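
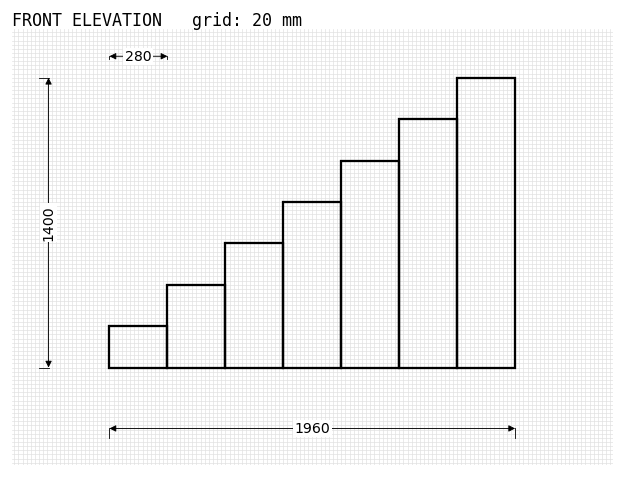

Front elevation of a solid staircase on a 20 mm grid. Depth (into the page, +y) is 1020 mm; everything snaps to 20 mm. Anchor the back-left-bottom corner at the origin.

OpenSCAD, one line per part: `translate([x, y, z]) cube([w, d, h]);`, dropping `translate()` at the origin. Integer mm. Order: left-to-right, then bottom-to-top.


cube([280, 1020, 200]);
translate([280, 0, 0]) cube([280, 1020, 400]);
translate([560, 0, 0]) cube([280, 1020, 600]);
translate([840, 0, 0]) cube([280, 1020, 800]);
translate([1120, 0, 0]) cube([280, 1020, 1000]);
translate([1400, 0, 0]) cube([280, 1020, 1200]);
translate([1680, 0, 0]) cube([280, 1020, 1400]);


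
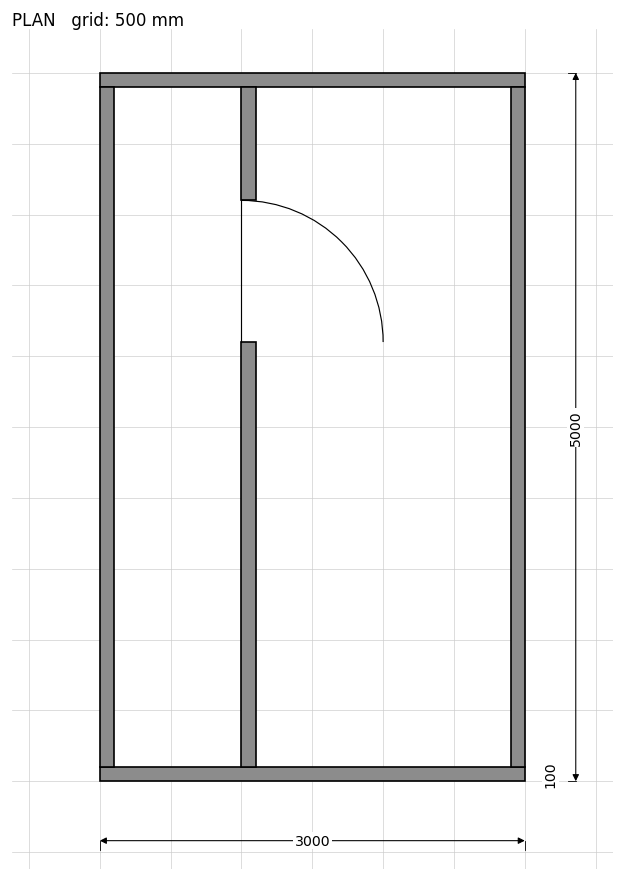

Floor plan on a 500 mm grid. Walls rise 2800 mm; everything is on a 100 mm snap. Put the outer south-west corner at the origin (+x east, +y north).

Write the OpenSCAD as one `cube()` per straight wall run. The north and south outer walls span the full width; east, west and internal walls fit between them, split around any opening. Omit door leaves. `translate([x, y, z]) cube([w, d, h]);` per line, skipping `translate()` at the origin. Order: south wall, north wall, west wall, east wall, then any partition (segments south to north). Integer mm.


cube([3000, 100, 2800]);
translate([0, 4900, 0]) cube([3000, 100, 2800]);
translate([0, 100, 0]) cube([100, 4800, 2800]);
translate([2900, 100, 0]) cube([100, 4800, 2800]);
translate([1000, 100, 0]) cube([100, 3000, 2800]);
translate([1000, 4100, 0]) cube([100, 800, 2800]);


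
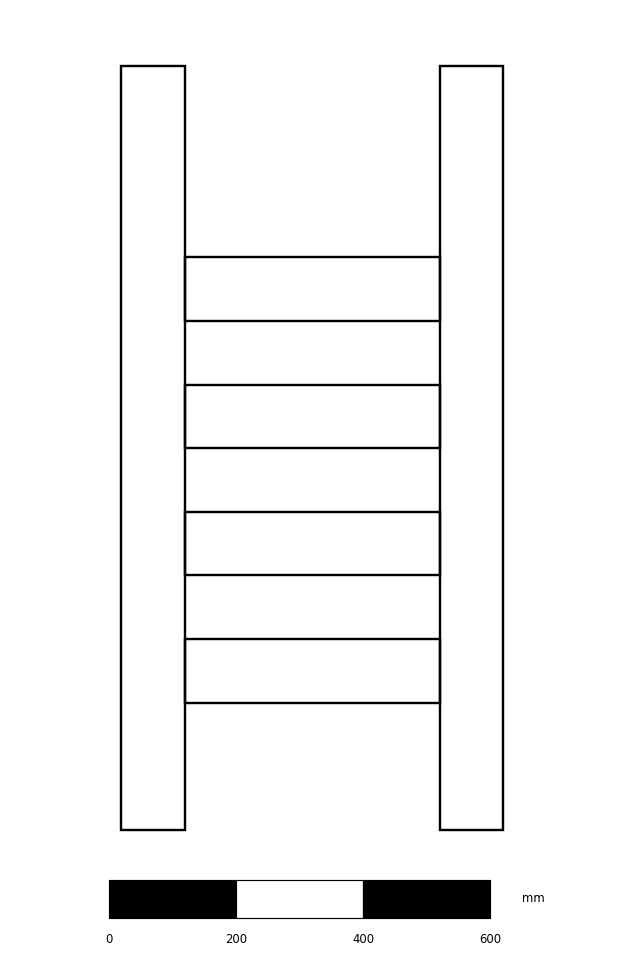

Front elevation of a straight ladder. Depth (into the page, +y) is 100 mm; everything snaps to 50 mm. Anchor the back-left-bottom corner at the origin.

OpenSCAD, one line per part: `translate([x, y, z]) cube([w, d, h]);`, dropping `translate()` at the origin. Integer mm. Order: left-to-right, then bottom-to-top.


cube([100, 100, 1200]);
translate([100, 0, 200]) cube([400, 100, 100]);
translate([100, 0, 400]) cube([400, 100, 100]);
translate([100, 0, 600]) cube([400, 100, 100]);
translate([100, 0, 800]) cube([400, 100, 100]);
translate([500, 0, 0]) cube([100, 100, 1200]);


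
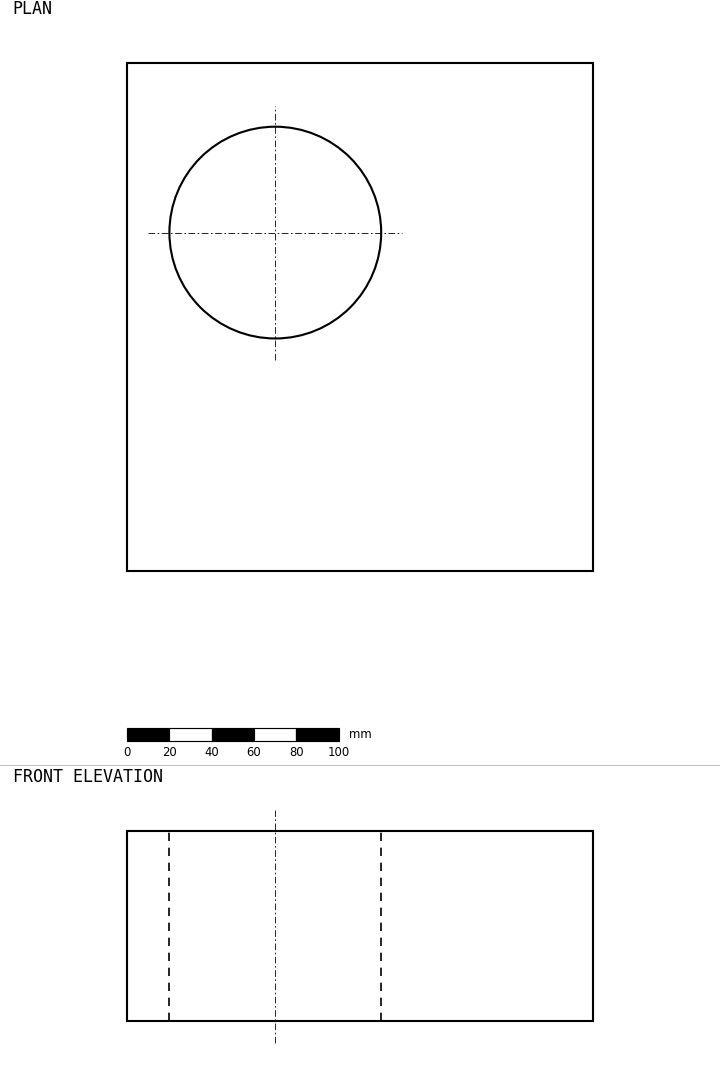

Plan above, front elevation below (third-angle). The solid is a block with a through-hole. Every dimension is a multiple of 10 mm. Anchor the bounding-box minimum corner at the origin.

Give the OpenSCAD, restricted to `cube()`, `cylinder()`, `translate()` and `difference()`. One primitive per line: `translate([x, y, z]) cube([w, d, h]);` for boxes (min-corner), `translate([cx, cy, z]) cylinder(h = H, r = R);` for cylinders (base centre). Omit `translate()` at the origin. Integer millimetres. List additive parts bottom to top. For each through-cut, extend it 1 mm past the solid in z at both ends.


difference() {
  cube([220, 240, 90]);
  translate([70, 160, -1]) cylinder(h = 92, r = 50);
}


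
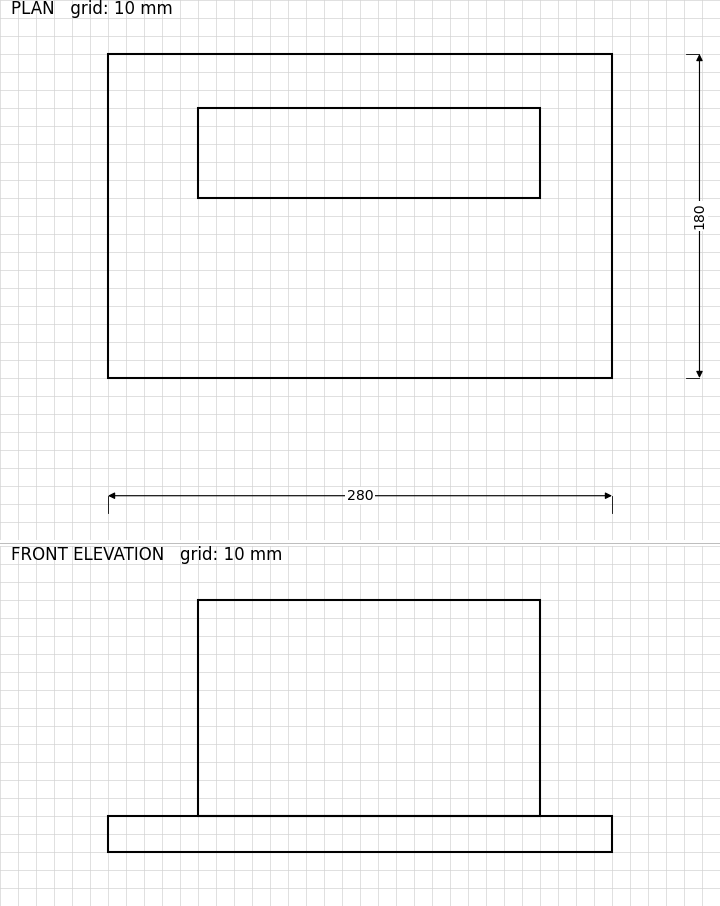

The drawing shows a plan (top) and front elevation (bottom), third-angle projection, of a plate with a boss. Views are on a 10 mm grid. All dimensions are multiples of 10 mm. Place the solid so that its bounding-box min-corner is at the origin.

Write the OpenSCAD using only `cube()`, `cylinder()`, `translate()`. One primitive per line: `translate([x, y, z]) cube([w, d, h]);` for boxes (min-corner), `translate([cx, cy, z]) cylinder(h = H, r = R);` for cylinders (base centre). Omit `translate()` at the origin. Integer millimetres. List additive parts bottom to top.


cube([280, 180, 20]);
translate([50, 100, 20]) cube([190, 50, 120]);


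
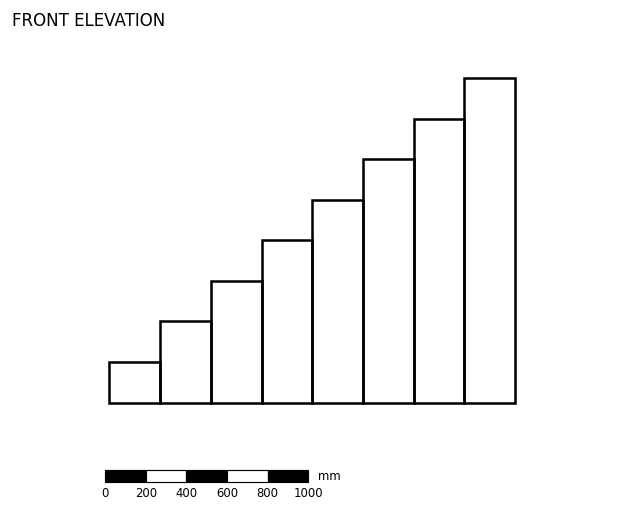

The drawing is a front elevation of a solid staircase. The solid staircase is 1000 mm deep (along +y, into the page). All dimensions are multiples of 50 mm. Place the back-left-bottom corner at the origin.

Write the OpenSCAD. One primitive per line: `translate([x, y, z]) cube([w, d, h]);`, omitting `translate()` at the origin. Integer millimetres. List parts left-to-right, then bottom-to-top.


cube([250, 1000, 200]);
translate([250, 0, 0]) cube([250, 1000, 400]);
translate([500, 0, 0]) cube([250, 1000, 600]);
translate([750, 0, 0]) cube([250, 1000, 800]);
translate([1000, 0, 0]) cube([250, 1000, 1000]);
translate([1250, 0, 0]) cube([250, 1000, 1200]);
translate([1500, 0, 0]) cube([250, 1000, 1400]);
translate([1750, 0, 0]) cube([250, 1000, 1600]);


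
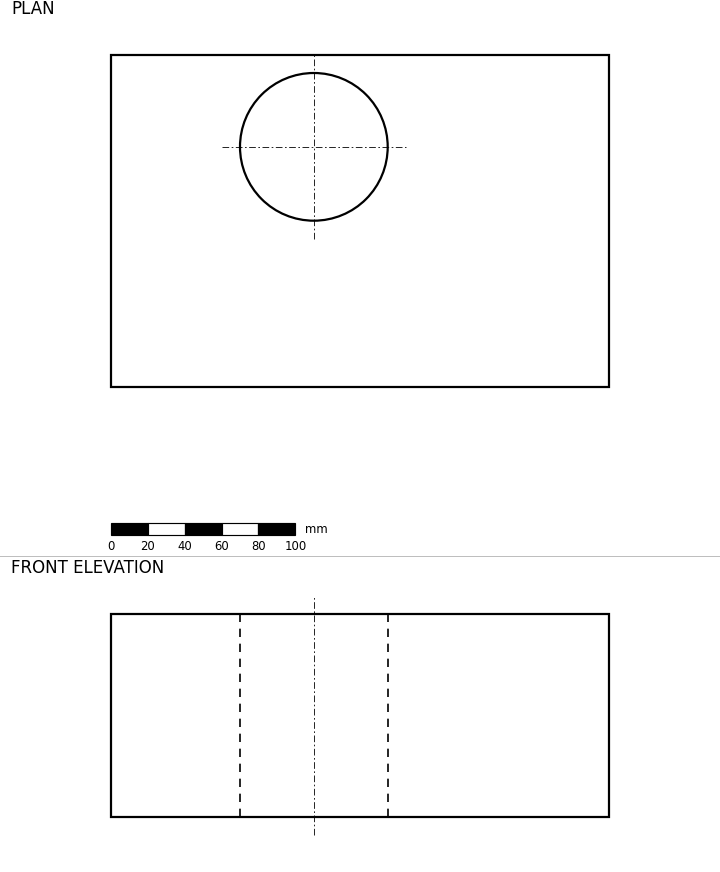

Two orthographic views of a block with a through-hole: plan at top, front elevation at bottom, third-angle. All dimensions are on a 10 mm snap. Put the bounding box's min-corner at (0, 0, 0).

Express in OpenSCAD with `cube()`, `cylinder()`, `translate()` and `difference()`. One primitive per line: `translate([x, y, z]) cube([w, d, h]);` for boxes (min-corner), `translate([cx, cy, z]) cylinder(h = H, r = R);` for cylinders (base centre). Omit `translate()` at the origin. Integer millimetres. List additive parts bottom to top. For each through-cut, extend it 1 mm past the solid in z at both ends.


difference() {
  cube([270, 180, 110]);
  translate([110, 130, -1]) cylinder(h = 112, r = 40);
}


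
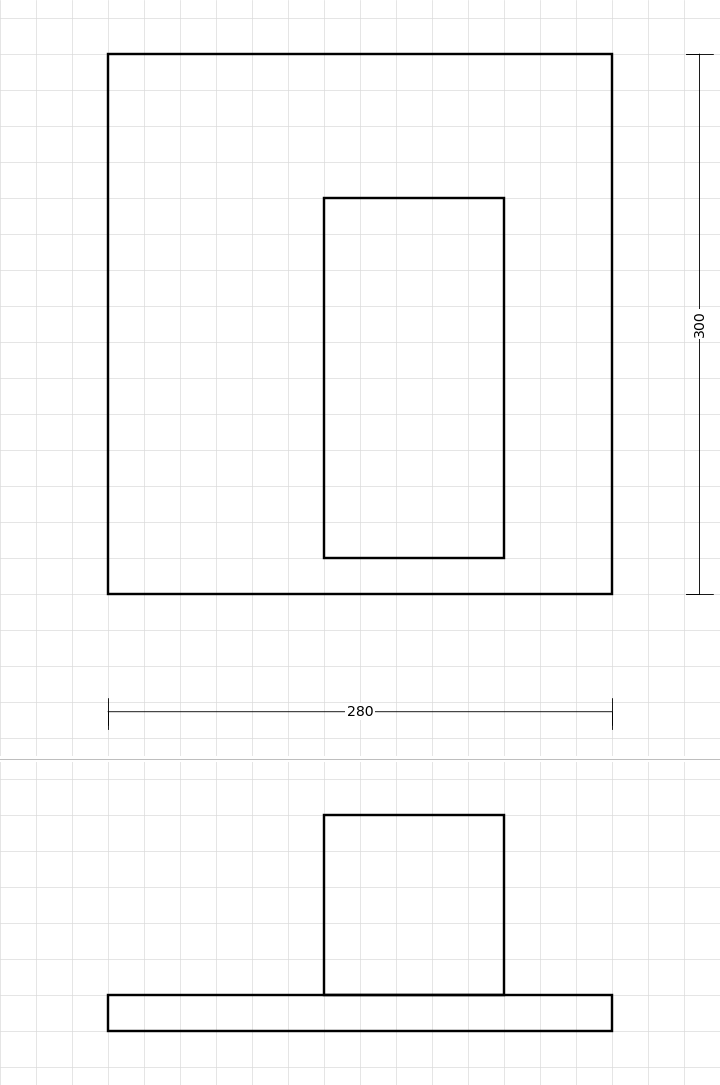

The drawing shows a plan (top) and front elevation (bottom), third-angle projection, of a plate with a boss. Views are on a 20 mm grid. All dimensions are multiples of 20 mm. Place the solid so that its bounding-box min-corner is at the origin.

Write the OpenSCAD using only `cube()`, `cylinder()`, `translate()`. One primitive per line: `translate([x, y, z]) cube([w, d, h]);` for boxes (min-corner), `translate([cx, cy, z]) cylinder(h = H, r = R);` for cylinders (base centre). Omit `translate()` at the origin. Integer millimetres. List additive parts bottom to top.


cube([280, 300, 20]);
translate([120, 20, 20]) cube([100, 200, 100]);


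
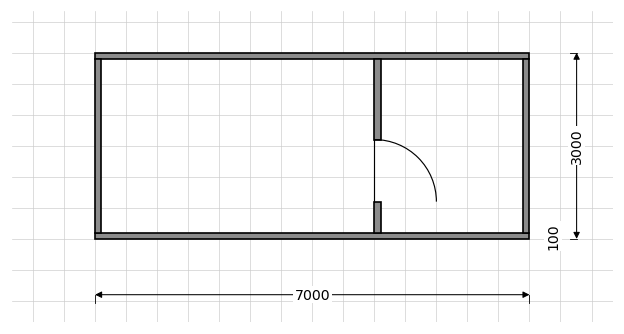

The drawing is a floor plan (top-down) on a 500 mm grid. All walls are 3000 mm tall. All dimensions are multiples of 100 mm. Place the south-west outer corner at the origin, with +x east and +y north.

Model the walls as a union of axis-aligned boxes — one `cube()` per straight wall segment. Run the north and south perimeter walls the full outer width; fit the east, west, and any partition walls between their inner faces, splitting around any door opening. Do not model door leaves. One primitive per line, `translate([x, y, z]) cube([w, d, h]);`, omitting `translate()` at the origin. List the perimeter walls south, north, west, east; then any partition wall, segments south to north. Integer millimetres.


cube([7000, 100, 3000]);
translate([0, 2900, 0]) cube([7000, 100, 3000]);
translate([0, 100, 0]) cube([100, 2800, 3000]);
translate([6900, 100, 0]) cube([100, 2800, 3000]);
translate([4500, 100, 0]) cube([100, 500, 3000]);
translate([4500, 1600, 0]) cube([100, 1300, 3000]);


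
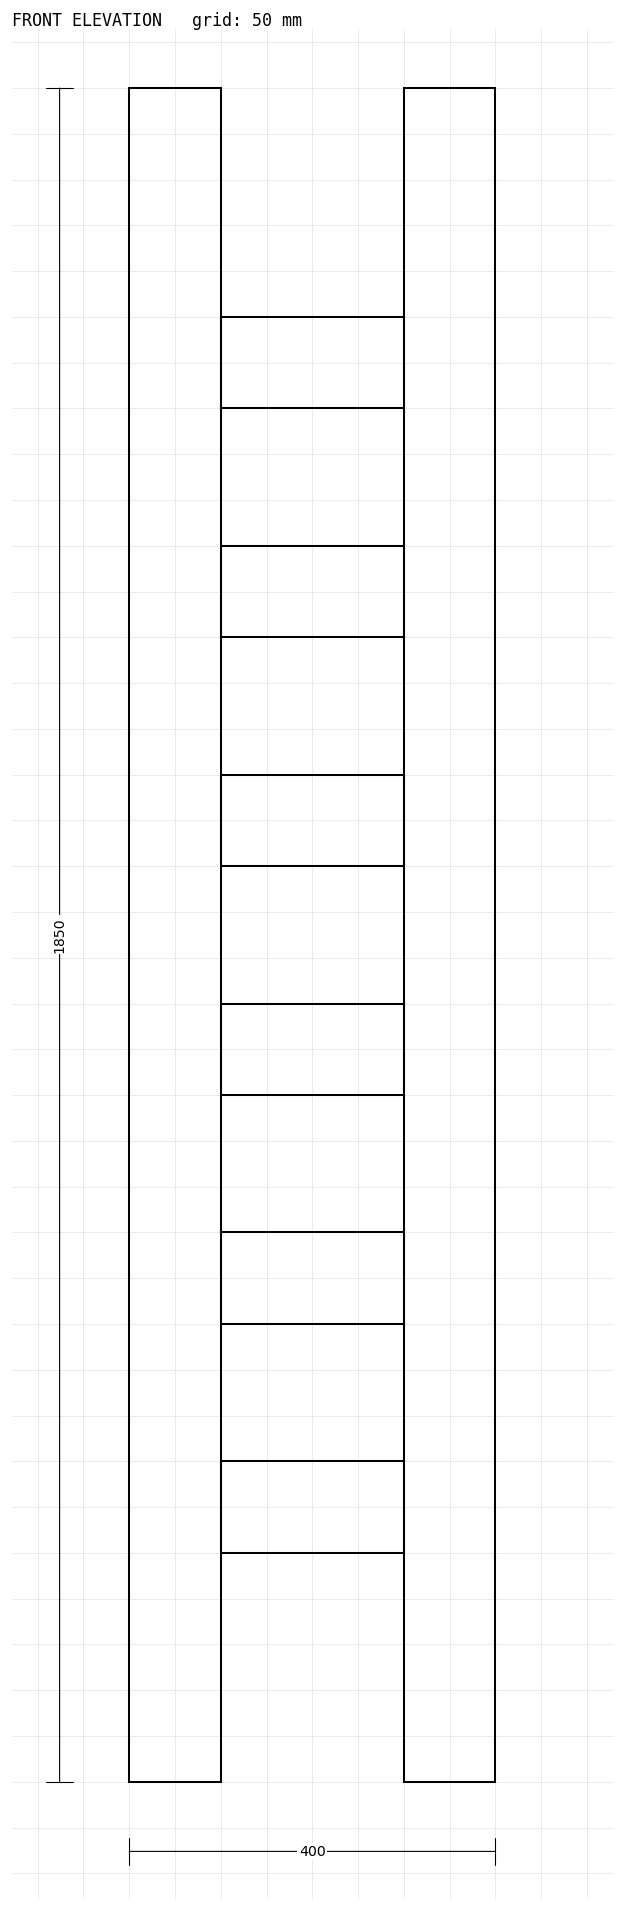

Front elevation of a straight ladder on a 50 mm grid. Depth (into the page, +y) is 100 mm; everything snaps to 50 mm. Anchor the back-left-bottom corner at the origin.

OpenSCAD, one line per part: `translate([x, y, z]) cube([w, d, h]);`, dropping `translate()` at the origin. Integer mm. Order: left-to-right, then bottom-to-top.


cube([100, 100, 1850]);
translate([100, 0, 250]) cube([200, 100, 100]);
translate([100, 0, 500]) cube([200, 100, 100]);
translate([100, 0, 750]) cube([200, 100, 100]);
translate([100, 0, 1000]) cube([200, 100, 100]);
translate([100, 0, 1250]) cube([200, 100, 100]);
translate([100, 0, 1500]) cube([200, 100, 100]);
translate([300, 0, 0]) cube([100, 100, 1850]);


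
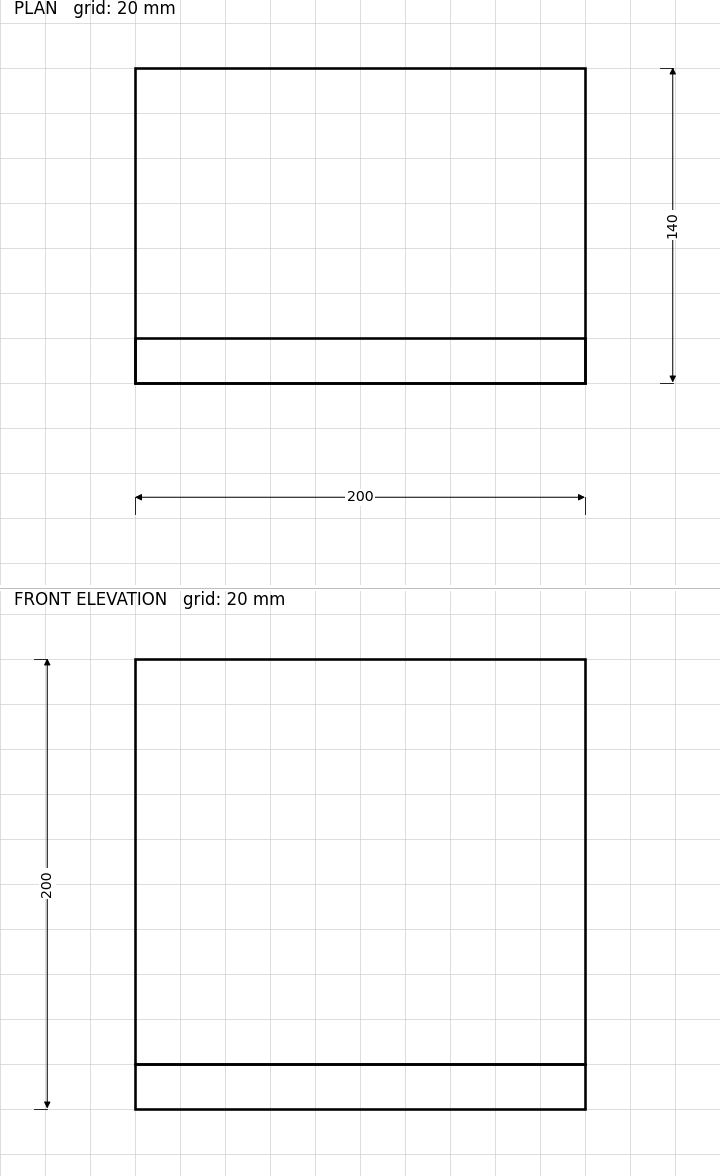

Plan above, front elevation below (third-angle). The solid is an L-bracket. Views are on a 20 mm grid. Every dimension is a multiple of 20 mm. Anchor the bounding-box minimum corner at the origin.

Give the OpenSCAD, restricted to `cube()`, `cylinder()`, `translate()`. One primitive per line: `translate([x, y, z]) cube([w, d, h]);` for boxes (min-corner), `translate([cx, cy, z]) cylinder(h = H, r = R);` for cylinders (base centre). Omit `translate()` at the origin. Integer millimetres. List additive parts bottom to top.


cube([200, 140, 20]);
translate([0, 0, 20]) cube([200, 20, 180]);


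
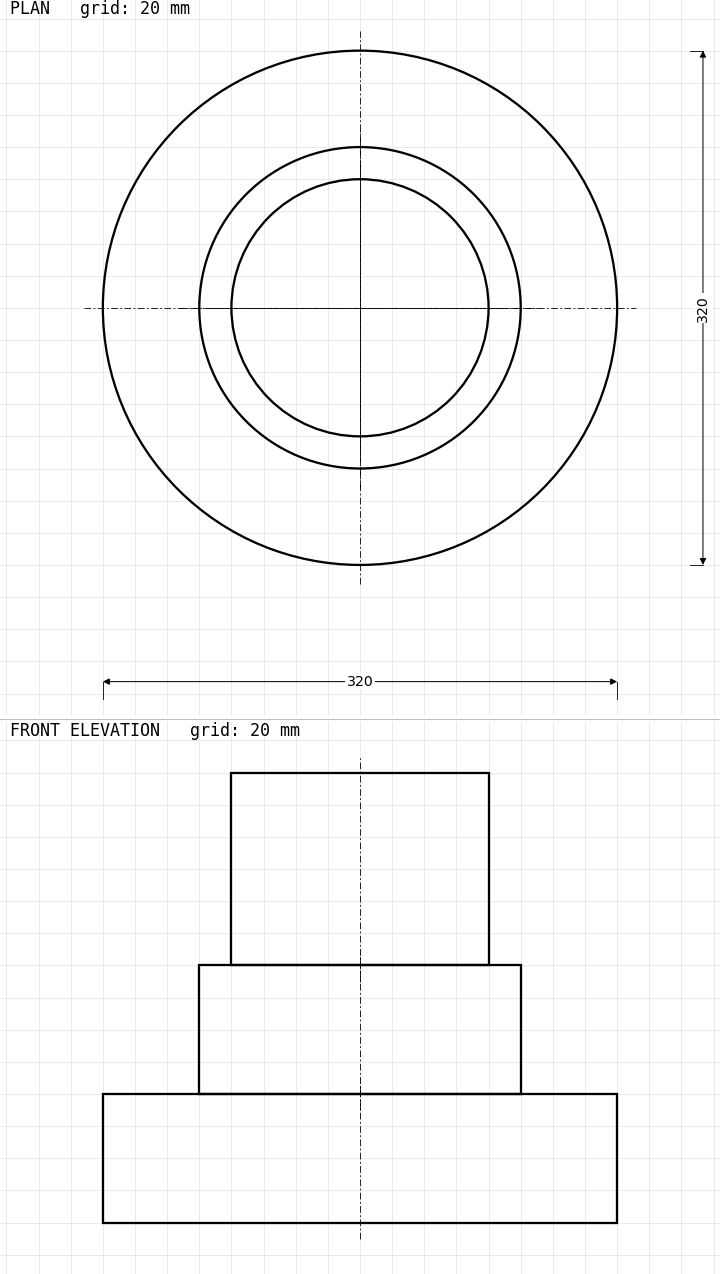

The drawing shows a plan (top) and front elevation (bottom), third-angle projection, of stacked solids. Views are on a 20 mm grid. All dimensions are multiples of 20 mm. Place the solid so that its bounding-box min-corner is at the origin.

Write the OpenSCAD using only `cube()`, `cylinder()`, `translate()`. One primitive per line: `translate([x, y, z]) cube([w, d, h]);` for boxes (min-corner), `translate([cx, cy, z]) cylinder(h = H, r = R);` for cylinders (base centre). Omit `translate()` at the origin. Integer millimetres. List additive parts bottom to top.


translate([160, 160, 0]) cylinder(h = 80, r = 160);
translate([160, 160, 80]) cylinder(h = 80, r = 100);
translate([160, 160, 160]) cylinder(h = 120, r = 80);


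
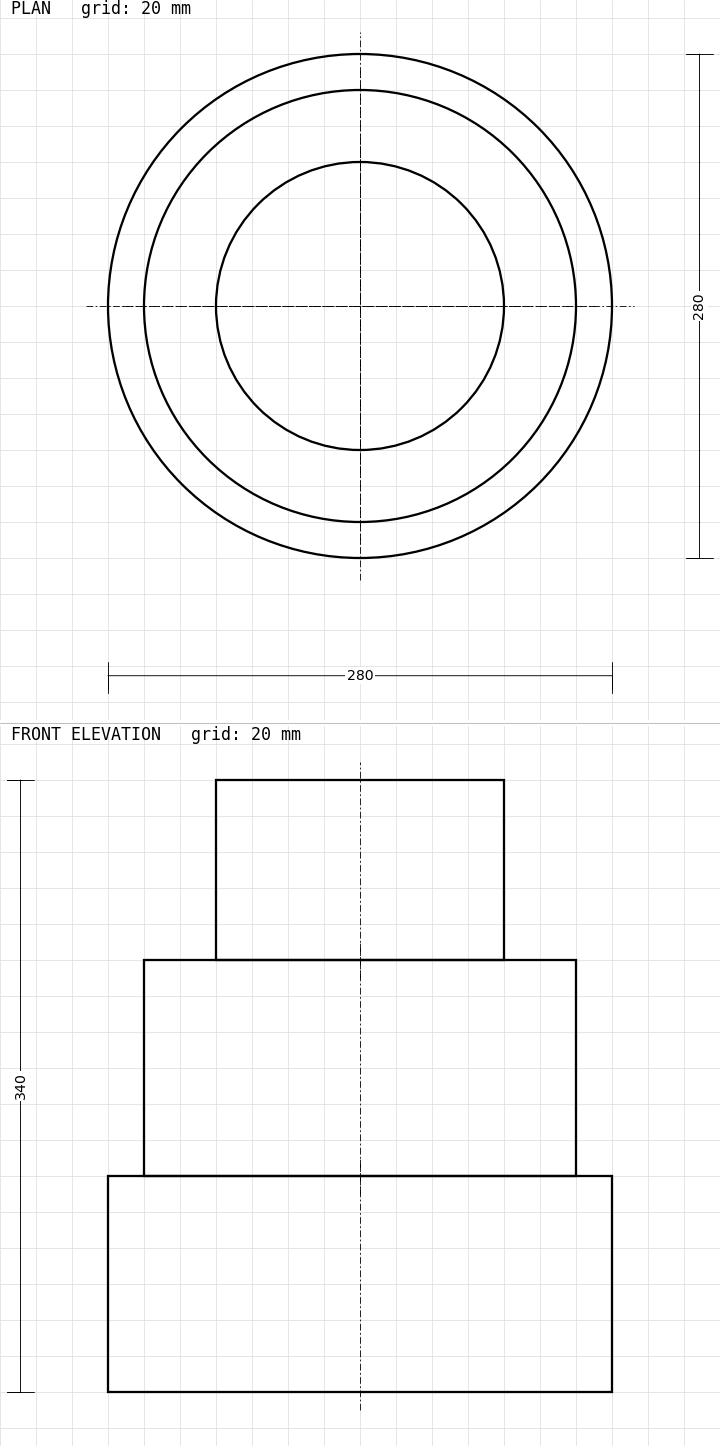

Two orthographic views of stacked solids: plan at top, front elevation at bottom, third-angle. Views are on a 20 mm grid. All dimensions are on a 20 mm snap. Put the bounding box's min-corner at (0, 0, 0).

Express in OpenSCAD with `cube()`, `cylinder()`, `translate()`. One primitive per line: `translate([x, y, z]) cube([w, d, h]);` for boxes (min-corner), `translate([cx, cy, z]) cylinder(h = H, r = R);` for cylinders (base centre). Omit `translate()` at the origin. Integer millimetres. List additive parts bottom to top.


translate([140, 140, 0]) cylinder(h = 120, r = 140);
translate([140, 140, 120]) cylinder(h = 120, r = 120);
translate([140, 140, 240]) cylinder(h = 100, r = 80);


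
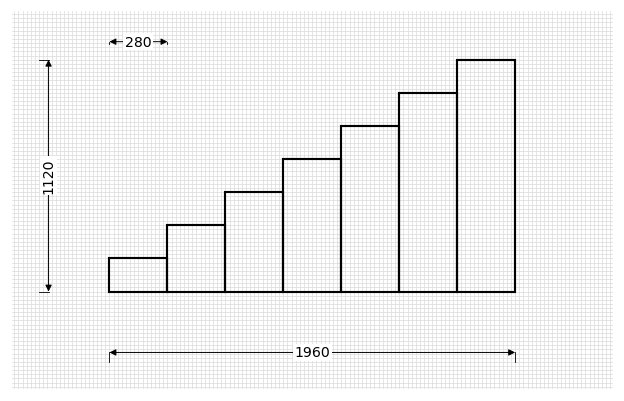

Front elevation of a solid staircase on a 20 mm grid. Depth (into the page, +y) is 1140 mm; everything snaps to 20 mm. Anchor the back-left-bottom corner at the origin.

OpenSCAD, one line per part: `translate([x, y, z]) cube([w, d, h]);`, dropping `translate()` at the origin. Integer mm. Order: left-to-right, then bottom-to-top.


cube([280, 1140, 160]);
translate([280, 0, 0]) cube([280, 1140, 320]);
translate([560, 0, 0]) cube([280, 1140, 480]);
translate([840, 0, 0]) cube([280, 1140, 640]);
translate([1120, 0, 0]) cube([280, 1140, 800]);
translate([1400, 0, 0]) cube([280, 1140, 960]);
translate([1680, 0, 0]) cube([280, 1140, 1120]);


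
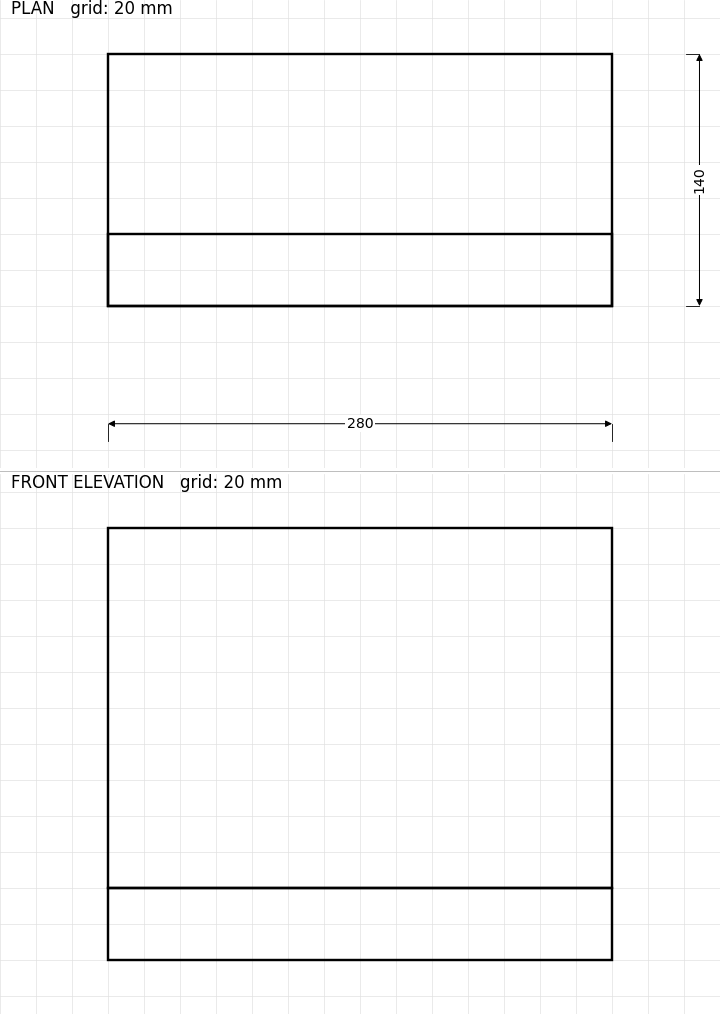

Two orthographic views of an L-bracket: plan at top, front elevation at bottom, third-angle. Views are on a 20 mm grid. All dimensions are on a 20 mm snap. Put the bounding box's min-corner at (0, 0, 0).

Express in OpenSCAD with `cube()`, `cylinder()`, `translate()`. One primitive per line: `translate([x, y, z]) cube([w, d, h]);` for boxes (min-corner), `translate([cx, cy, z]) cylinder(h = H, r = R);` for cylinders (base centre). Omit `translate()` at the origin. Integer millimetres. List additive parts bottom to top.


cube([280, 140, 40]);
translate([0, 0, 40]) cube([280, 40, 200]);


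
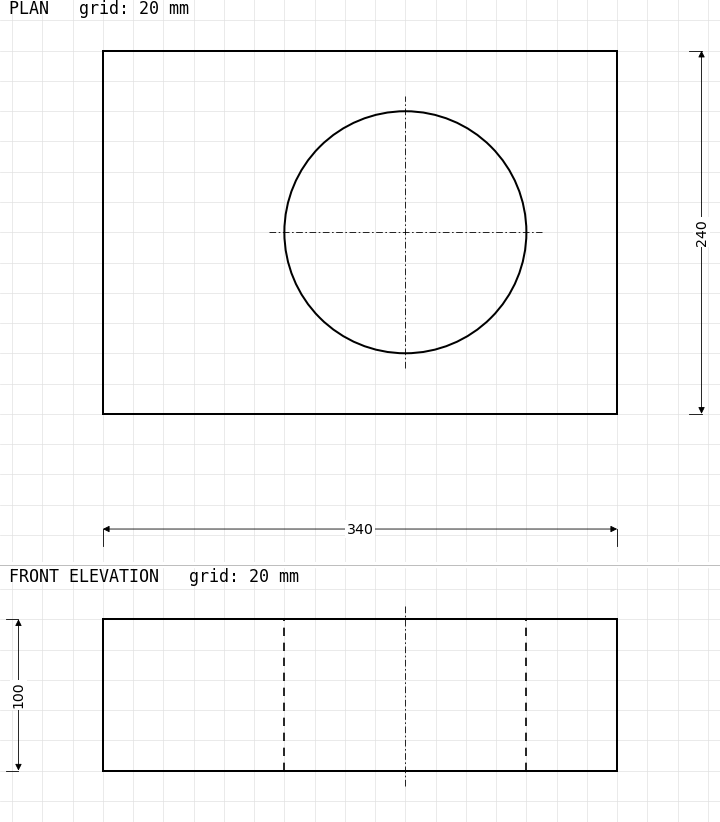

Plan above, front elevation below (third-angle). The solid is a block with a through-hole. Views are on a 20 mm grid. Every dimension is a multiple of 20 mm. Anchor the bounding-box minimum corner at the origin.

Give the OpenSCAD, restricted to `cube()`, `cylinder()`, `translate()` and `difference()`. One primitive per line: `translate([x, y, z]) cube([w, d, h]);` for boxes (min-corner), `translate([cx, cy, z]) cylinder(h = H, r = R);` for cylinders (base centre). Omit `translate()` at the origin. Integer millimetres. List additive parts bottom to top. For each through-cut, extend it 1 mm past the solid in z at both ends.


difference() {
  cube([340, 240, 100]);
  translate([200, 120, -1]) cylinder(h = 102, r = 80);
}


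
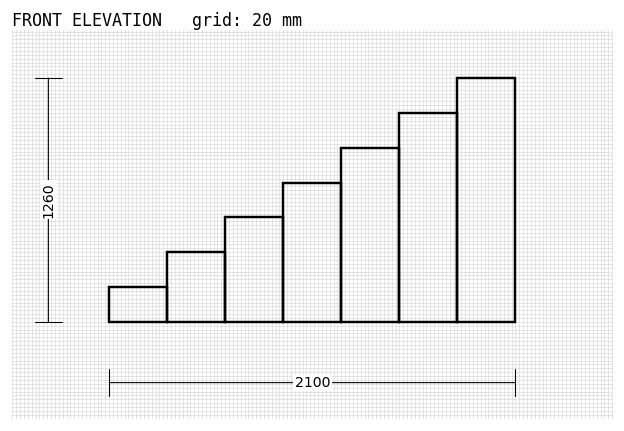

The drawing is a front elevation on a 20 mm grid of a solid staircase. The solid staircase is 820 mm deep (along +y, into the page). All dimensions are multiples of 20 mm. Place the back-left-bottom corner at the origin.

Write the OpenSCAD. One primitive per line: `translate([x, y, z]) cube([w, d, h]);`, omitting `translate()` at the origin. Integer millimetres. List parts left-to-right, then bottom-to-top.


cube([300, 820, 180]);
translate([300, 0, 0]) cube([300, 820, 360]);
translate([600, 0, 0]) cube([300, 820, 540]);
translate([900, 0, 0]) cube([300, 820, 720]);
translate([1200, 0, 0]) cube([300, 820, 900]);
translate([1500, 0, 0]) cube([300, 820, 1080]);
translate([1800, 0, 0]) cube([300, 820, 1260]);


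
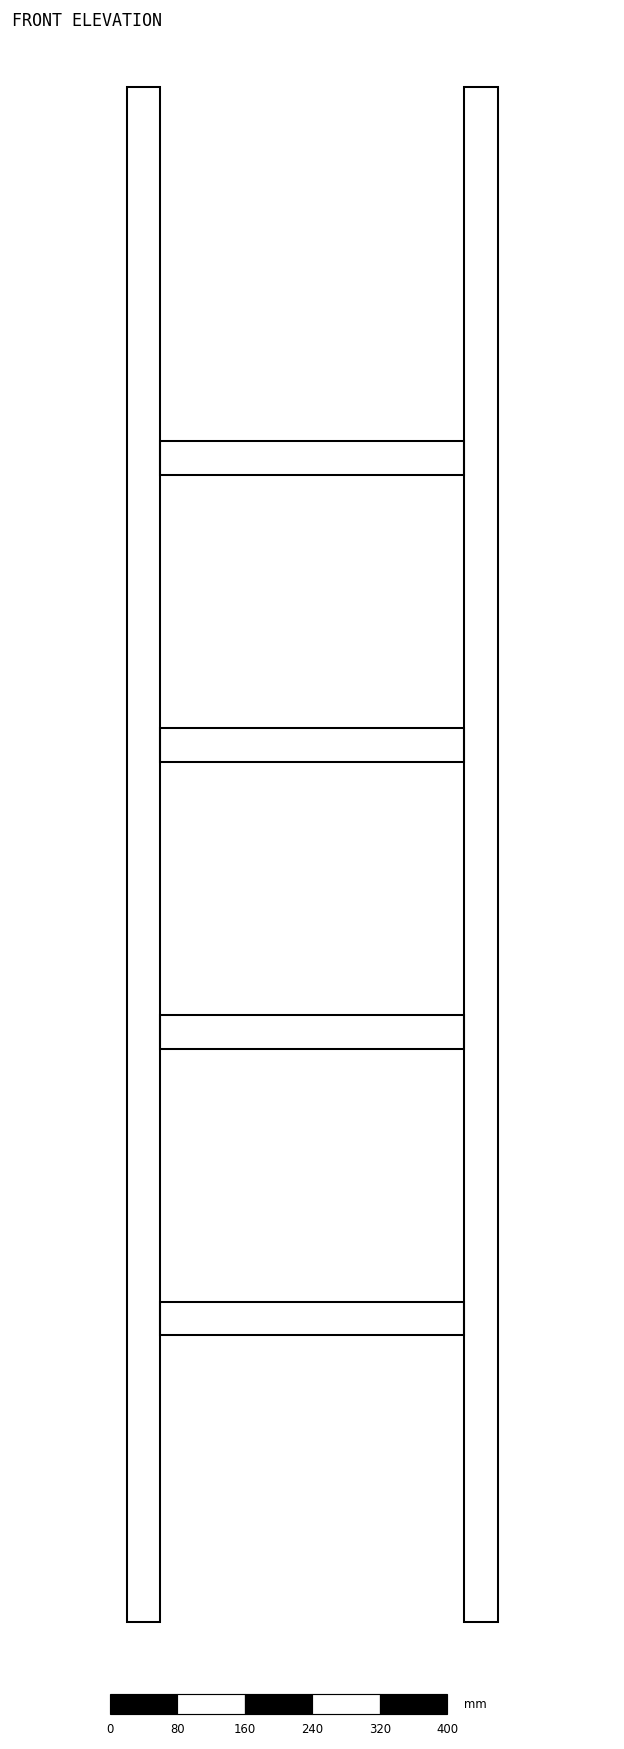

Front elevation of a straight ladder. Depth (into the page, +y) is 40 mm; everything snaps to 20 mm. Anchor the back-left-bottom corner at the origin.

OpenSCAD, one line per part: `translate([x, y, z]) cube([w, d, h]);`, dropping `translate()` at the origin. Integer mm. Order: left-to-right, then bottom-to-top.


cube([40, 40, 1820]);
translate([40, 0, 340]) cube([360, 40, 40]);
translate([40, 0, 680]) cube([360, 40, 40]);
translate([40, 0, 1020]) cube([360, 40, 40]);
translate([40, 0, 1360]) cube([360, 40, 40]);
translate([400, 0, 0]) cube([40, 40, 1820]);


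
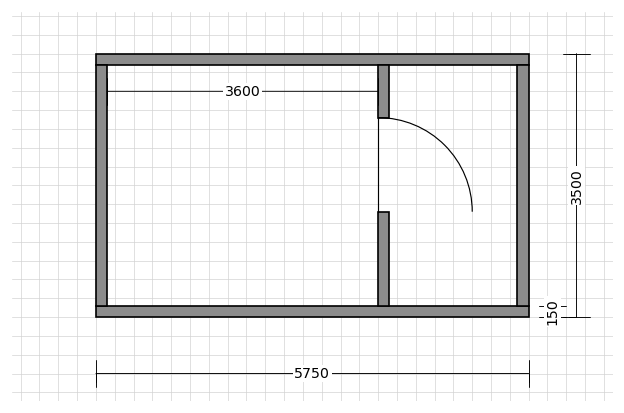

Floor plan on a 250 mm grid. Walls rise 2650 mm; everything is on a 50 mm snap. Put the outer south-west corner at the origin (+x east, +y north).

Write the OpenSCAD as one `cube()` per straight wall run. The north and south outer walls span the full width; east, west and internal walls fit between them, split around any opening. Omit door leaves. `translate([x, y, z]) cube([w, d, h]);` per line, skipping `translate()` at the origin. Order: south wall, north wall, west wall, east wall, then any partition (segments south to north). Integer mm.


cube([5750, 150, 2650]);
translate([0, 3350, 0]) cube([5750, 150, 2650]);
translate([0, 150, 0]) cube([150, 3200, 2650]);
translate([5600, 150, 0]) cube([150, 3200, 2650]);
translate([3750, 150, 0]) cube([150, 1250, 2650]);
translate([3750, 2650, 0]) cube([150, 700, 2650]);


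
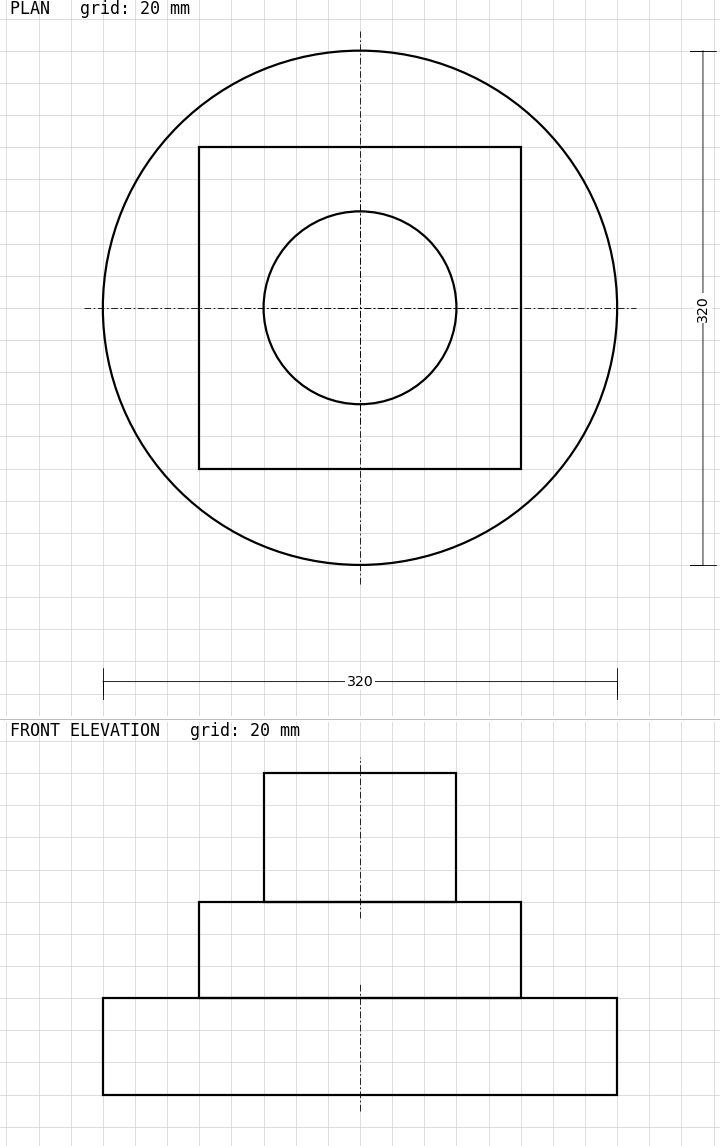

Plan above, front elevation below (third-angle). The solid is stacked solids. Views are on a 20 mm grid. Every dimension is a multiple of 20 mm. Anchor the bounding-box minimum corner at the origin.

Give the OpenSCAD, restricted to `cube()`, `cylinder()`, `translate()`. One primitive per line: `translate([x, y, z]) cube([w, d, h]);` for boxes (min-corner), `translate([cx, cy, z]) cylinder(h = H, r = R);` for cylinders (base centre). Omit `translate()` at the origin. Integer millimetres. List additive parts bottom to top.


translate([160, 160, 0]) cylinder(h = 60, r = 160);
translate([60, 60, 60]) cube([200, 200, 60]);
translate([160, 160, 120]) cylinder(h = 80, r = 60);


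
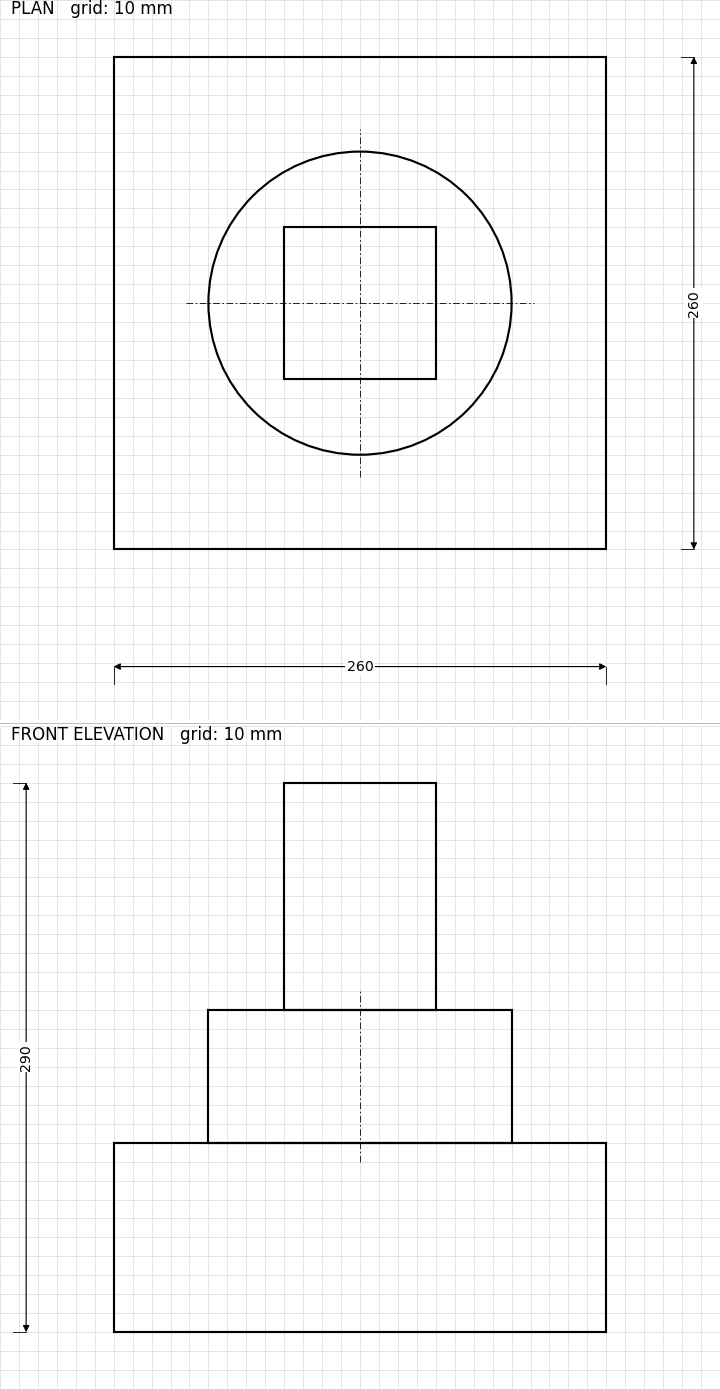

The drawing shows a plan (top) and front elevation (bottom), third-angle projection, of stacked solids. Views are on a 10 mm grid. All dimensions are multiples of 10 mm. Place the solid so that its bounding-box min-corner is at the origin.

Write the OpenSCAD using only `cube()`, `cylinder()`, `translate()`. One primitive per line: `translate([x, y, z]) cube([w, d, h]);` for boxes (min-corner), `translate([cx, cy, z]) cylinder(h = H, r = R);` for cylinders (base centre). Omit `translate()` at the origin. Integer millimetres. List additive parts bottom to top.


cube([260, 260, 100]);
translate([130, 130, 100]) cylinder(h = 70, r = 80);
translate([90, 90, 170]) cube([80, 80, 120]);


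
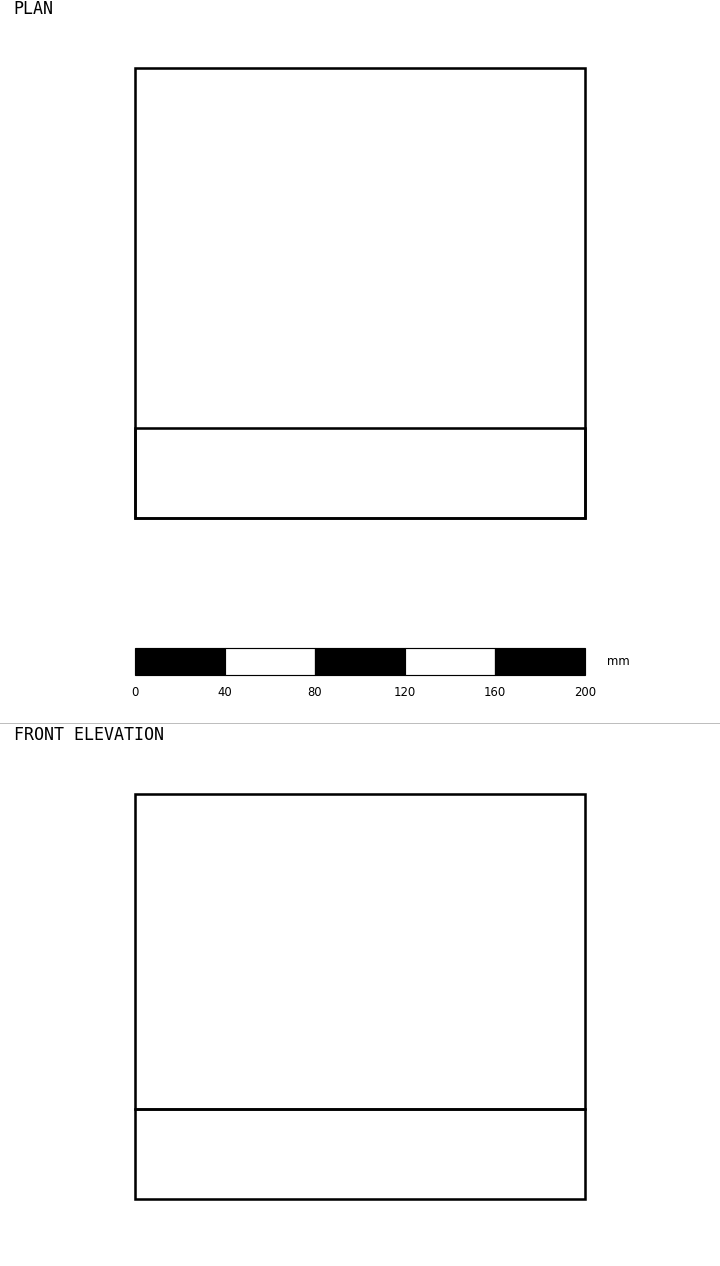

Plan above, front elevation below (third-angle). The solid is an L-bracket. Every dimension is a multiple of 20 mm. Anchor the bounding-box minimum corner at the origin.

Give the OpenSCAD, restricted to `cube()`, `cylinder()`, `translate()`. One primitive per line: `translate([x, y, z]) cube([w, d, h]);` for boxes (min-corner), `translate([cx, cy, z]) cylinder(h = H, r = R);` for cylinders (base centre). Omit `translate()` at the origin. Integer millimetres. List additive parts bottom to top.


cube([200, 200, 40]);
translate([0, 0, 40]) cube([200, 40, 140]);


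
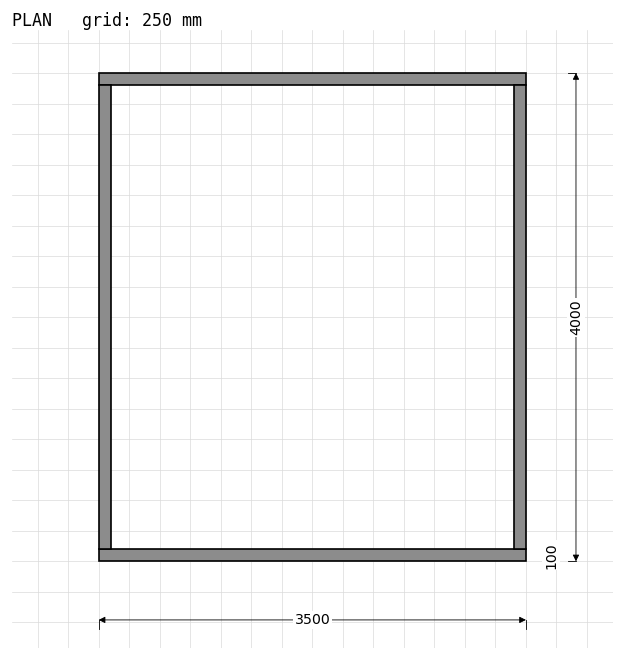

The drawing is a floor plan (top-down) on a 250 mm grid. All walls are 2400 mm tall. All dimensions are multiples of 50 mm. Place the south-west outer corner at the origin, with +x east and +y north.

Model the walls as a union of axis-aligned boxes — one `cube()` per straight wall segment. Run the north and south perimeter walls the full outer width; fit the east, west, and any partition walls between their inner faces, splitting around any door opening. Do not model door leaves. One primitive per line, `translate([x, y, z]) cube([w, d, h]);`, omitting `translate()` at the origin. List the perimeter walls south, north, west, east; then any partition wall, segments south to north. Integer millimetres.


cube([3500, 100, 2400]);
translate([0, 3900, 0]) cube([3500, 100, 2400]);
translate([0, 100, 0]) cube([100, 3800, 2400]);
translate([3400, 100, 0]) cube([100, 3800, 2400]);


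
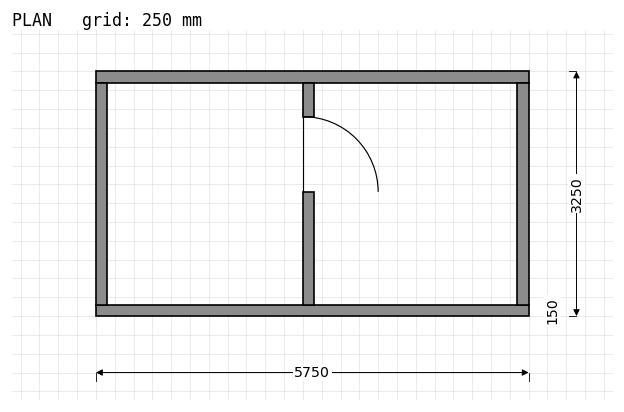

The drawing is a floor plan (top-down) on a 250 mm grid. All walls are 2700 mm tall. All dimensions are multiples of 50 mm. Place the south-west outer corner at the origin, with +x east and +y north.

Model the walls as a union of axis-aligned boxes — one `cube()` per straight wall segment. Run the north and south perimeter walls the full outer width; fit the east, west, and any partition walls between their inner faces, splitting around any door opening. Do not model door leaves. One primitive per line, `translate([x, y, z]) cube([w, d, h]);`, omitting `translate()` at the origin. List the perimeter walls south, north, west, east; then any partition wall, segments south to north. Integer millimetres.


cube([5750, 150, 2700]);
translate([0, 3100, 0]) cube([5750, 150, 2700]);
translate([0, 150, 0]) cube([150, 2950, 2700]);
translate([5600, 150, 0]) cube([150, 2950, 2700]);
translate([2750, 150, 0]) cube([150, 1500, 2700]);
translate([2750, 2650, 0]) cube([150, 450, 2700]);


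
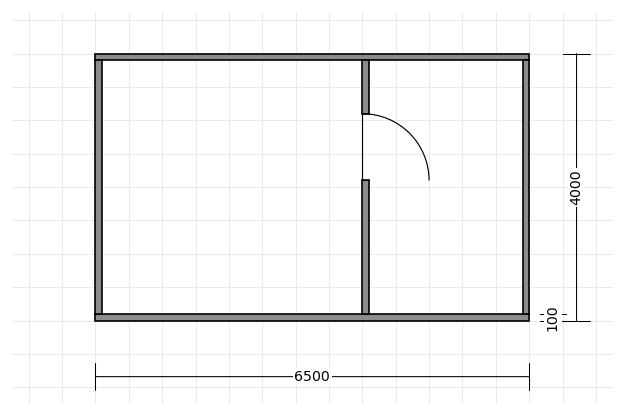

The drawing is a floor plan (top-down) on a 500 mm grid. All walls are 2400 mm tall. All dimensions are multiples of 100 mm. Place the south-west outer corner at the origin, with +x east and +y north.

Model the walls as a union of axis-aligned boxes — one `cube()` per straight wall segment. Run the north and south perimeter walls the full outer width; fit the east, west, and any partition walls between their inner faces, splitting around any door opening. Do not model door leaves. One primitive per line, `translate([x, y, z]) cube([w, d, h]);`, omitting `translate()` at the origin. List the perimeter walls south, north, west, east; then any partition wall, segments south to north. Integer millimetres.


cube([6500, 100, 2400]);
translate([0, 3900, 0]) cube([6500, 100, 2400]);
translate([0, 100, 0]) cube([100, 3800, 2400]);
translate([6400, 100, 0]) cube([100, 3800, 2400]);
translate([4000, 100, 0]) cube([100, 2000, 2400]);
translate([4000, 3100, 0]) cube([100, 800, 2400]);


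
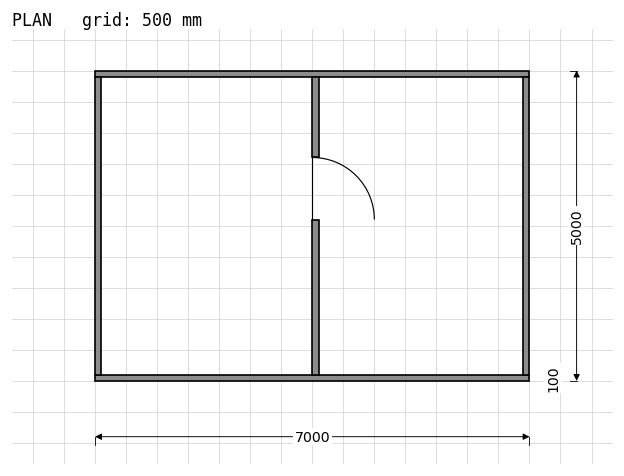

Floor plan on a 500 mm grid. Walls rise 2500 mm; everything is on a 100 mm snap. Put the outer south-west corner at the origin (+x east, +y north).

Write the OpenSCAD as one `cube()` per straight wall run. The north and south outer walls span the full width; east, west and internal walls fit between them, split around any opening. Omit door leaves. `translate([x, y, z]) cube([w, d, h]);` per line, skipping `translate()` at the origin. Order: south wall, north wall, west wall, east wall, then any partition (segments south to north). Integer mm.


cube([7000, 100, 2500]);
translate([0, 4900, 0]) cube([7000, 100, 2500]);
translate([0, 100, 0]) cube([100, 4800, 2500]);
translate([6900, 100, 0]) cube([100, 4800, 2500]);
translate([3500, 100, 0]) cube([100, 2500, 2500]);
translate([3500, 3600, 0]) cube([100, 1300, 2500]);


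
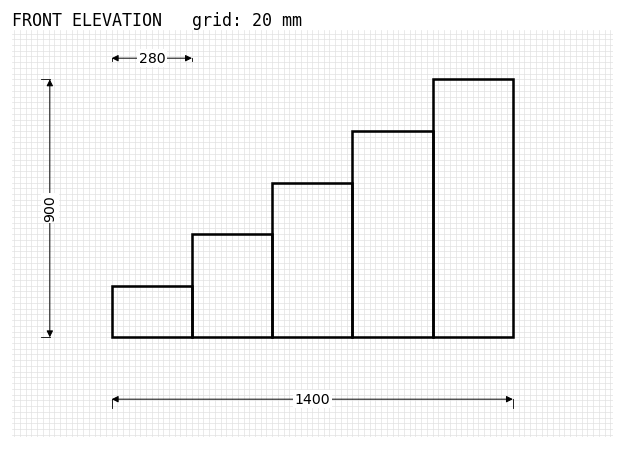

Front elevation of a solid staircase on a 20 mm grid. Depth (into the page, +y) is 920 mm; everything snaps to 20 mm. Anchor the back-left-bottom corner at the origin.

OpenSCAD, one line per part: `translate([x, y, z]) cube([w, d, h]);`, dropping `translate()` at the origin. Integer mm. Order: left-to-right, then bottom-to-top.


cube([280, 920, 180]);
translate([280, 0, 0]) cube([280, 920, 360]);
translate([560, 0, 0]) cube([280, 920, 540]);
translate([840, 0, 0]) cube([280, 920, 720]);
translate([1120, 0, 0]) cube([280, 920, 900]);


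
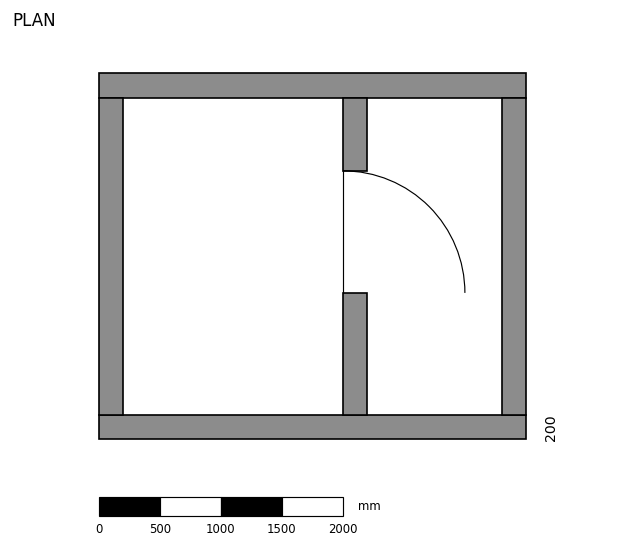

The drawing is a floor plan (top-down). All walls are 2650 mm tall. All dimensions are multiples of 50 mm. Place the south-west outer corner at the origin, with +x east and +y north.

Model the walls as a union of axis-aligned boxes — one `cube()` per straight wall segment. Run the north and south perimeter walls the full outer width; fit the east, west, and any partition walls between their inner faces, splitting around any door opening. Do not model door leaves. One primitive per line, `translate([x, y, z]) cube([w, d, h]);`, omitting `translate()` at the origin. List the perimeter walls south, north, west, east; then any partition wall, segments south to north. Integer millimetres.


cube([3500, 200, 2650]);
translate([0, 2800, 0]) cube([3500, 200, 2650]);
translate([0, 200, 0]) cube([200, 2600, 2650]);
translate([3300, 200, 0]) cube([200, 2600, 2650]);
translate([2000, 200, 0]) cube([200, 1000, 2650]);
translate([2000, 2200, 0]) cube([200, 600, 2650]);


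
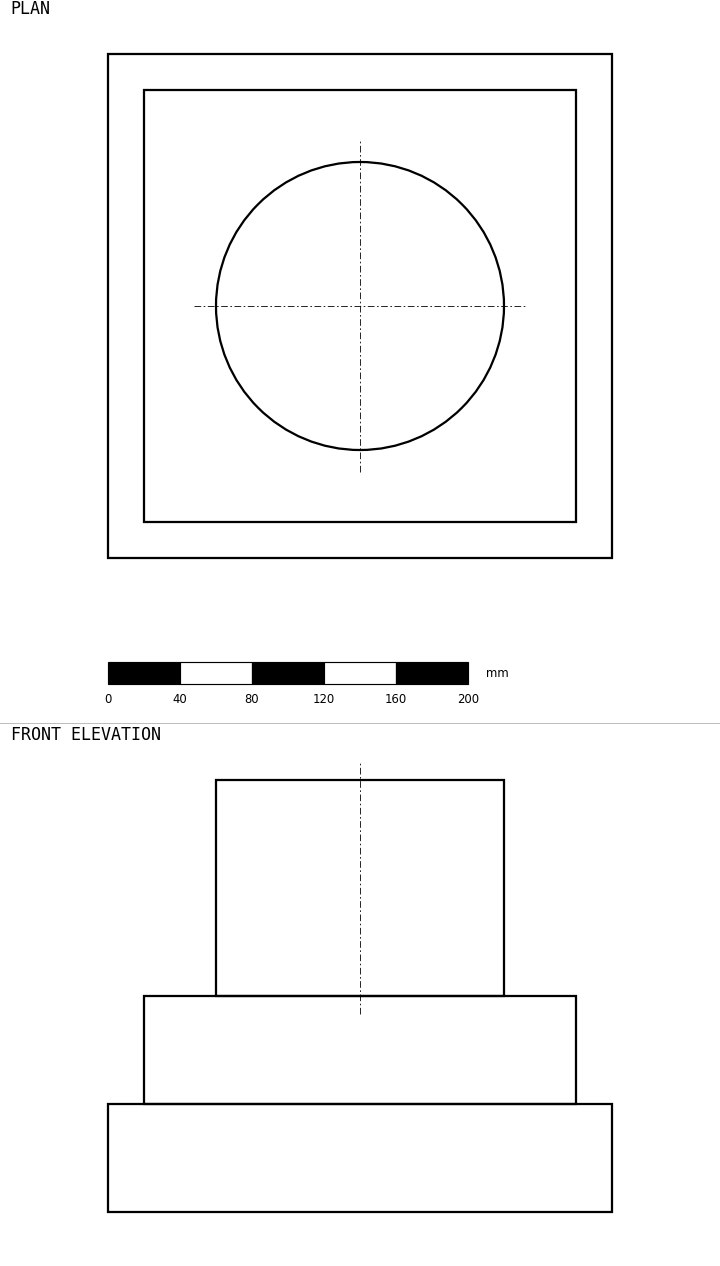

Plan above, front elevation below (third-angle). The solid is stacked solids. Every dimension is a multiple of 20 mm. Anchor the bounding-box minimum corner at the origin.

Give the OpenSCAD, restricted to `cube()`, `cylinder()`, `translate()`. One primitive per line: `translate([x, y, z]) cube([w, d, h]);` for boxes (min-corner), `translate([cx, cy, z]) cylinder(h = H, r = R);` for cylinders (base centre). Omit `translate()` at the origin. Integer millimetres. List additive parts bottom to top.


cube([280, 280, 60]);
translate([20, 20, 60]) cube([240, 240, 60]);
translate([140, 140, 120]) cylinder(h = 120, r = 80);


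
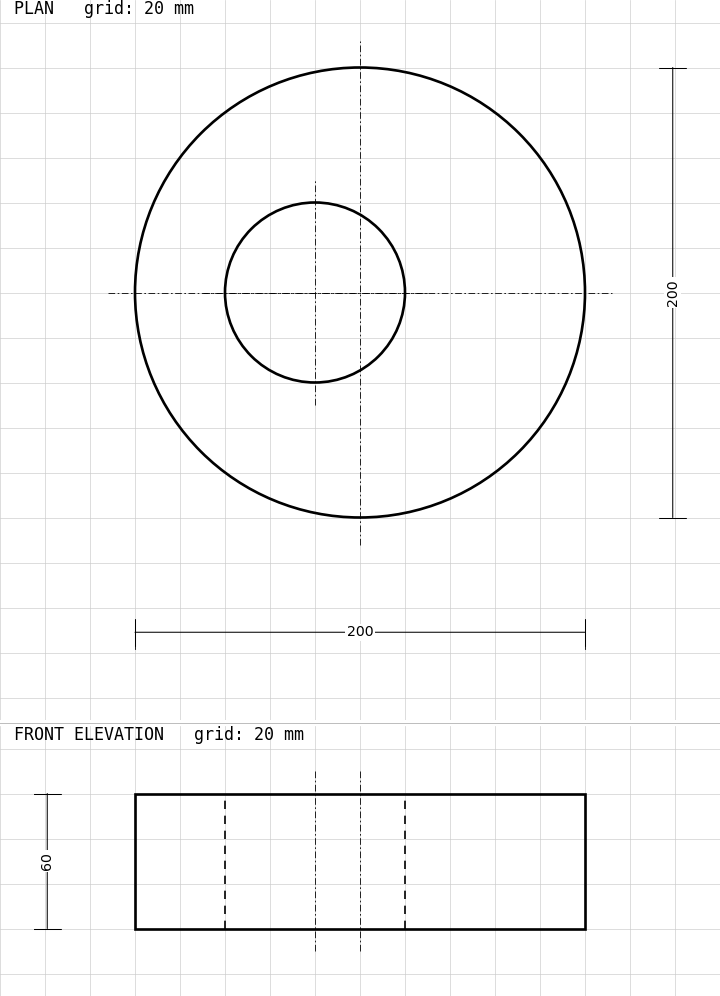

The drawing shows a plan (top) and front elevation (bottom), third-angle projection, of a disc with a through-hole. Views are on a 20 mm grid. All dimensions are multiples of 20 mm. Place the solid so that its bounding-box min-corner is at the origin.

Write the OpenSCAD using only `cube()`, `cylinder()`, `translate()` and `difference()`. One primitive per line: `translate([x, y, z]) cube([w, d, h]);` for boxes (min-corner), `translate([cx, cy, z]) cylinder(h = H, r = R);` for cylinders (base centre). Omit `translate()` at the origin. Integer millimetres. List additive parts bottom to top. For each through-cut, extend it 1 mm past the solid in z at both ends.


difference() {
  translate([100, 100, 0]) cylinder(h = 60, r = 100);
  translate([80, 100, -1]) cylinder(h = 62, r = 40);
}


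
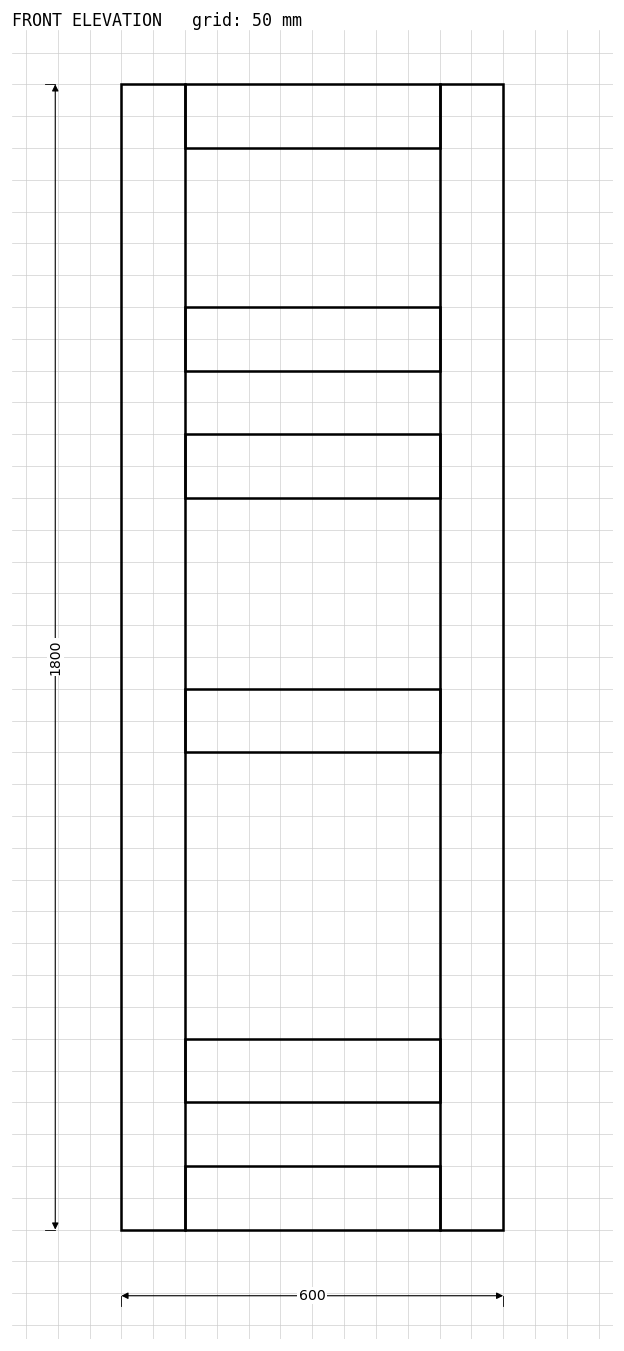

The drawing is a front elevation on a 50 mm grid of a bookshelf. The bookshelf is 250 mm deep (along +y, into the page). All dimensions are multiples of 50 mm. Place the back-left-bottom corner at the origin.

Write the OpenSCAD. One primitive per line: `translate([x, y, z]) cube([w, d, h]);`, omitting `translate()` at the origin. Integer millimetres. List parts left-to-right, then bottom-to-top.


cube([100, 250, 1800]);
translate([100, 0, 0]) cube([400, 250, 100]);
translate([100, 0, 200]) cube([400, 250, 100]);
translate([100, 0, 750]) cube([400, 250, 100]);
translate([100, 0, 1150]) cube([400, 250, 100]);
translate([100, 0, 1350]) cube([400, 250, 100]);
translate([100, 0, 1700]) cube([400, 250, 100]);
translate([500, 0, 0]) cube([100, 250, 1800]);


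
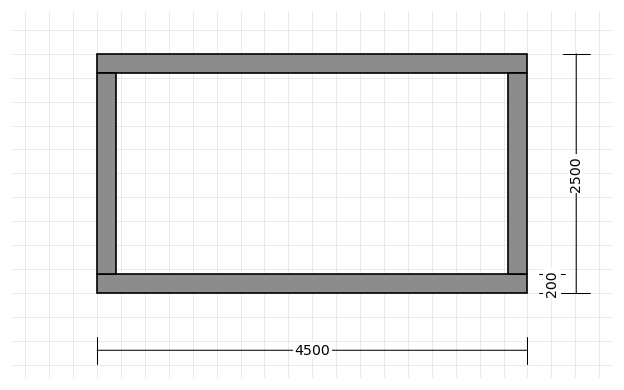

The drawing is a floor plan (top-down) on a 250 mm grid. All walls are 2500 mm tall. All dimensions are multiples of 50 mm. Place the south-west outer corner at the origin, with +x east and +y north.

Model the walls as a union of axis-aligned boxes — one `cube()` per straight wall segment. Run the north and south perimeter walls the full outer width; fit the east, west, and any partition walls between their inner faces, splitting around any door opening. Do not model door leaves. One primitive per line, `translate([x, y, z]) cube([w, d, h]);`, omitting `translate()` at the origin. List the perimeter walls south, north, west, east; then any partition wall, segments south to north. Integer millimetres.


cube([4500, 200, 2500]);
translate([0, 2300, 0]) cube([4500, 200, 2500]);
translate([0, 200, 0]) cube([200, 2100, 2500]);
translate([4300, 200, 0]) cube([200, 2100, 2500]);


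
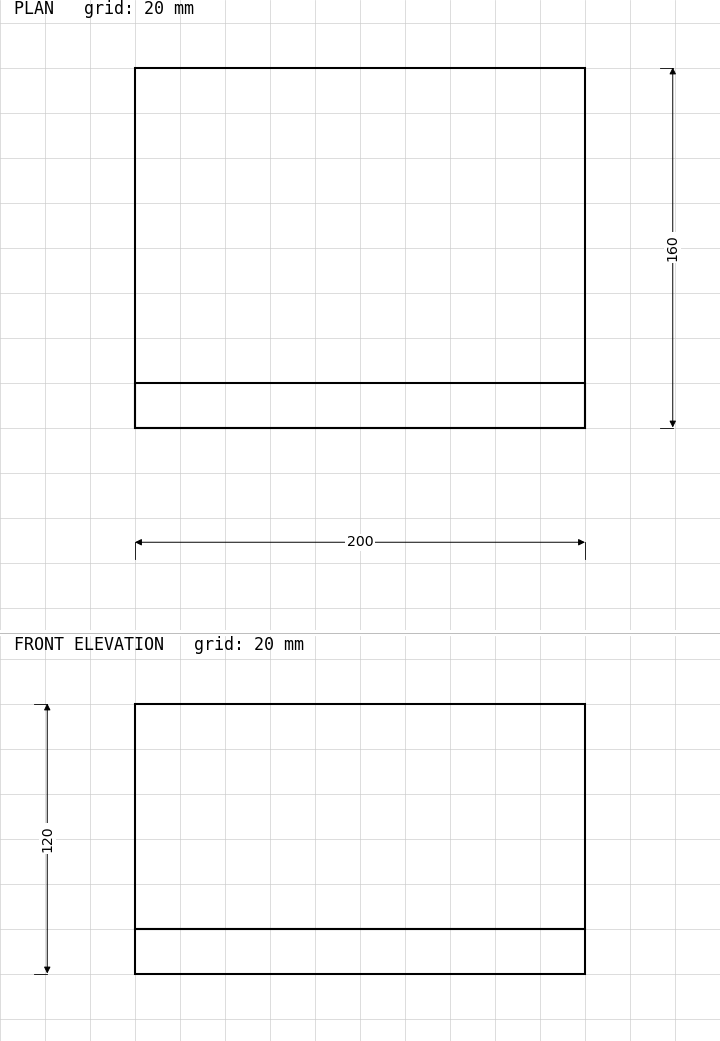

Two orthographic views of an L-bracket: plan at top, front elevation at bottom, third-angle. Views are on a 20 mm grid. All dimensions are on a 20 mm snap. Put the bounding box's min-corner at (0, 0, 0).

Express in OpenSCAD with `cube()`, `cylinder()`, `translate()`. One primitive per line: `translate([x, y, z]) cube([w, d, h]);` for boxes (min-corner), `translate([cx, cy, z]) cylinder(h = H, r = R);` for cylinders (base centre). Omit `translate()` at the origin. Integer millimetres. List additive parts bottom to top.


cube([200, 160, 20]);
translate([0, 0, 20]) cube([200, 20, 100]);


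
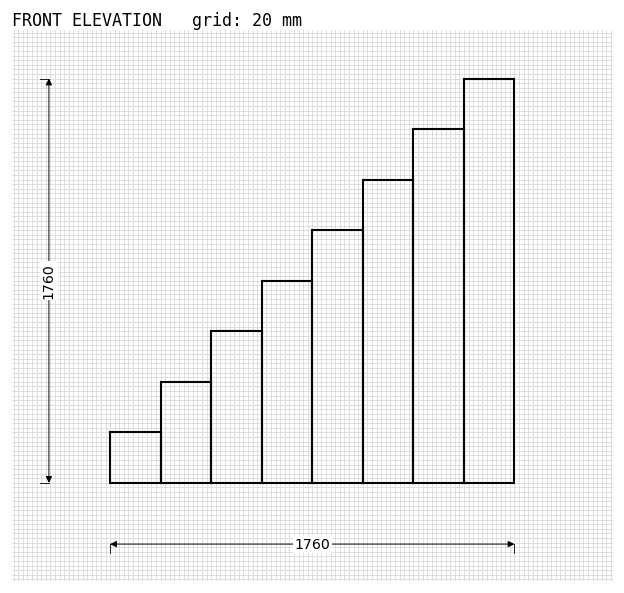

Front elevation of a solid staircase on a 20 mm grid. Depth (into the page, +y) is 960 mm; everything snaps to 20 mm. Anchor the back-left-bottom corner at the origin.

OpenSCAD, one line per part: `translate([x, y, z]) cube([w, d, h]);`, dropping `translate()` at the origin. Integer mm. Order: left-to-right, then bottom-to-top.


cube([220, 960, 220]);
translate([220, 0, 0]) cube([220, 960, 440]);
translate([440, 0, 0]) cube([220, 960, 660]);
translate([660, 0, 0]) cube([220, 960, 880]);
translate([880, 0, 0]) cube([220, 960, 1100]);
translate([1100, 0, 0]) cube([220, 960, 1320]);
translate([1320, 0, 0]) cube([220, 960, 1540]);
translate([1540, 0, 0]) cube([220, 960, 1760]);


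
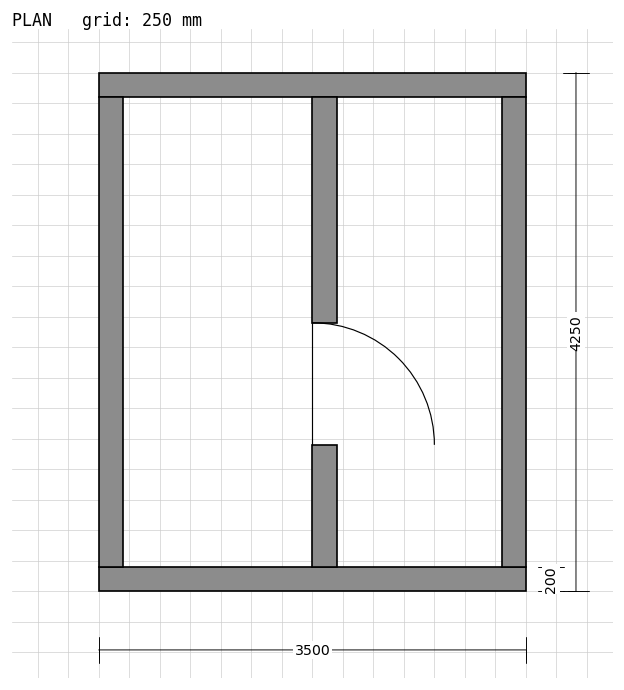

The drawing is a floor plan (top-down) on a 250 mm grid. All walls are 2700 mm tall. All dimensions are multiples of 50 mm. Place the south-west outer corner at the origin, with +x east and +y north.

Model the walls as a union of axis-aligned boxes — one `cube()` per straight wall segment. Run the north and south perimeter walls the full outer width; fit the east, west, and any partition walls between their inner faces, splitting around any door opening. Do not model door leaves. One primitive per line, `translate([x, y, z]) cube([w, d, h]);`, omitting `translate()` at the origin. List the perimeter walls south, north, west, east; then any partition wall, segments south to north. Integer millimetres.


cube([3500, 200, 2700]);
translate([0, 4050, 0]) cube([3500, 200, 2700]);
translate([0, 200, 0]) cube([200, 3850, 2700]);
translate([3300, 200, 0]) cube([200, 3850, 2700]);
translate([1750, 200, 0]) cube([200, 1000, 2700]);
translate([1750, 2200, 0]) cube([200, 1850, 2700]);


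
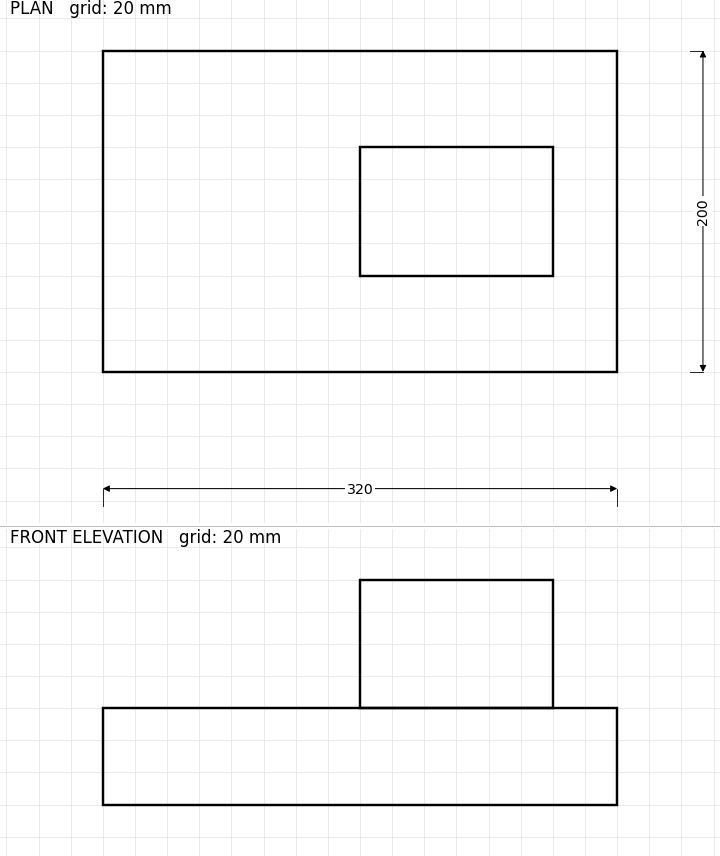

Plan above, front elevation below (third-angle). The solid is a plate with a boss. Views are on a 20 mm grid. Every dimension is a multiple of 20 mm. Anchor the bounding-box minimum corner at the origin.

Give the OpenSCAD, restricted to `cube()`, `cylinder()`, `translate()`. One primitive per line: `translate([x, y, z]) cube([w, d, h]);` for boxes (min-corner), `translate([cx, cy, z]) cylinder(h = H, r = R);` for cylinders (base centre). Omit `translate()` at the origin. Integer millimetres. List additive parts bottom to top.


cube([320, 200, 60]);
translate([160, 60, 60]) cube([120, 80, 80]);
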